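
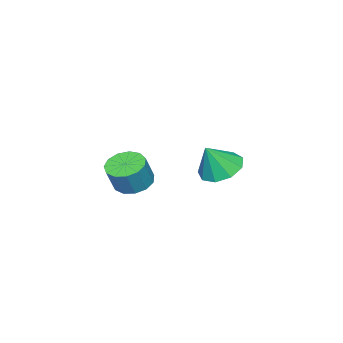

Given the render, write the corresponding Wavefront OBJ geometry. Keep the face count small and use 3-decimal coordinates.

v 2.547 -2.009 -4.161
v 3.251 -2.434 -4.501
v 3.818 -2.456 -3.299
v 3.113 -2.031 -2.959
v 3.35 -1.943 -4.539
v 3.917 -1.966 -3.336
v 3.194 -1.474 -4.456
v 3.761 -1.497 -3.254
v 2.833 -1.174 -4.28
v 3.4 -1.197 -3.077
v 2.38 -1.139 -4.067
v 2.947 -1.162 -2.864
v 1.981 -1.381 -3.883
v 2.548 -1.403 -2.68
v 1.761 -1.821 -3.788
v 2.328 -1.844 -2.585
v 1.79 -2.321 -3.811
v 2.357 -2.344 -2.608
v 2.06 -2.722 -3.946
v 2.627 -2.745 -2.743
v 2.484 -2.896 -4.149
v 3.051 -2.919 -2.946
v 2.928 -2.789 -4.356
v 3.495 -2.812 -3.153
v 3.459 2.79 -1.685
v 4.22 2.424 -2.182
v 4.141 2.51 -0.435
v 4.306 3.081 -2.082
v 3.996 3.602 -1.796
v 3.434 3.743 -1.458
v 2.884 3.438 -1.226
v 2.603 2.829 -1.209
v 2.723 2.202 -1.414
v 3.187 1.85 -1.746
v 3.778 1.938 -2.049
f 2 1 5
f 2 5 3
f 3 5 6
f 3 6 4
f 5 1 7
f 5 7 6
f 6 7 8
f 6 8 4
f 7 1 9
f 7 9 8
f 8 9 10
f 8 10 4
f 9 1 11
f 9 11 10
f 10 11 12
f 10 12 4
f 11 1 13
f 11 13 12
f 12 13 14
f 12 14 4
f 13 1 15
f 13 15 14
f 14 15 16
f 14 16 4
f 15 1 17
f 15 17 16
f 16 17 18
f 16 18 4
f 17 1 19
f 17 19 18
f 18 19 20
f 18 20 4
f 19 1 21
f 19 21 20
f 20 21 22
f 20 22 4
f 21 1 23
f 21 23 22
f 22 23 24
f 22 24 4
f 23 1 2
f 23 2 24
f 24 2 3
f 24 3 4
f 26 25 28
f 26 28 27
f 28 25 29
f 28 29 27
f 29 25 30
f 29 30 27
f 30 25 31
f 30 31 27
f 31 25 32
f 31 32 27
f 32 25 33
f 32 33 27
f 33 25 34
f 33 34 27
f 34 25 35
f 34 35 27
f 35 25 26
f 35 26 27



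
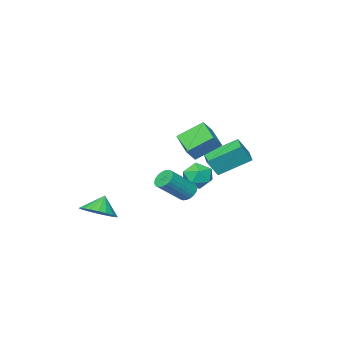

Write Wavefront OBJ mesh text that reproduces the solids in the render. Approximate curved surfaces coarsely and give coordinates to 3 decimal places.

v -2.266 -1.699 -1.291
v -3.674 -0.583 -0.222
v -1.655 -0.774 -1.452
v -3.063 0.341 -0.383
v -1.657 -1.921 -0.257
v -3.065 -0.806 0.812
v -1.046 -0.997 -0.418
v -2.454 0.119 0.651
v -0.197 0.4 2.447
v 0.423 0.432 3.14
v 0.358 1.815 1.887
v 0.978 1.846 2.579
v 0.902 -0.406 1.501
v 1.522 -0.375 2.193
v 1.457 1.008 0.94
v 2.077 1.04 1.633
v -2.937 -2.953 -2.934
v -2.115 -3.475 -3.021
v -3.705 -4.245 -2.439
v -2.883 -4.767 -2.526
v -2.958 -4.086 -1.829
v -2.483 -3.287 -2.135
v -3.337 -4.433 -3.325
v -2.862 -3.634 -3.631
v -2.362 -4.39 -3.263
v -2.128 -4.175 -2.338
v -3.692 -3.545 -3.122
v -3.458 -3.33 -2.197
v 4.068 -3.644 -3.57
v 4.93 -4.089 -3.142
v 3.472 -3.836 -2.57
v 4.98 -3.665 -3.031
v 4.873 -3.238 -3.013
v 4.626 -2.881 -3.091
v 4.283 -2.656 -3.253
v 3.903 -2.602 -3.469
v 3.551 -2.728 -3.703
v 3.289 -3.013 -3.913
v 3.161 -3.407 -4.065
v 3.19 -3.841 -4.131
v 3.371 -4.242 -4.1
v 3.672 -4.54 -3.977
v 4.042 -4.682 -3.784
v 4.416 -4.645 -3.554
v 4.73 -4.435 -3.327
v -0.221 -1.506 -2.521
v 0.185 -1.627 -3.014
v 1.607 -1.916 -1.772
v 1.201 -1.794 -1.279
v 0.213 -1.376 -2.987
v 1.635 -1.665 -1.746
v 0.174 -1.145 -2.89
v 1.597 -1.434 -1.648
v 0.076 -0.969 -2.736
v 1.498 -1.258 -1.494
v -0.068 -0.875 -2.55
v 1.354 -1.163 -1.308
v -0.235 -0.876 -2.359
v 1.187 -1.165 -1.117
v -0.4 -0.974 -2.193
v 1.022 -1.263 -0.951
v -0.537 -1.152 -2.076
v 0.885 -1.441 -0.835
v -0.627 -1.384 -2.028
v 0.795 -1.673 -0.786
v -0.655 -1.635 -2.054
v 0.767 -1.924 -0.813
v -0.617 -1.866 -2.152
v 0.806 -2.155 -0.91
v -0.518 -2.042 -2.306
v 0.904 -2.331 -1.064
v -0.374 -2.137 -2.492
v 1.048 -2.425 -1.25
v -0.207 -2.135 -2.683
v 1.215 -2.424 -1.441
v -0.042 -2.037 -2.849
v 1.38 -2.326 -1.607
v 0.095 -1.859 -2.965
v 1.517 -2.148 -1.724
f 2 4 1
f 5 2 1
f 1 4 3
f 3 5 1
f 2 8 4
f 6 2 5
f 6 8 2
f 4 8 3
f 7 5 3
f 3 8 7
f 7 6 5
f 8 6 7
f 10 12 9
f 13 10 9
f 9 12 11
f 11 13 9
f 10 16 12
f 14 10 13
f 14 16 10
f 12 16 11
f 15 13 11
f 11 16 15
f 15 14 13
f 16 14 15
f 17 28 22
f 17 22 18
f 17 18 24
f 17 24 27
f 17 27 28
f 18 22 26
f 22 28 21
f 28 27 19
f 27 24 23
f 24 18 25
f 20 26 21
f 20 21 19
f 20 19 23
f 20 23 25
f 20 25 26
f 21 26 22
f 19 21 28
f 23 19 27
f 25 23 24
f 26 25 18
f 30 29 32
f 30 32 31
f 32 29 33
f 32 33 31
f 33 29 34
f 33 34 31
f 34 29 35
f 34 35 31
f 35 29 36
f 35 36 31
f 36 29 37
f 36 37 31
f 37 29 38
f 37 38 31
f 38 29 39
f 38 39 31
f 39 29 40
f 39 40 31
f 40 29 41
f 40 41 31
f 41 29 42
f 41 42 31
f 42 29 43
f 42 43 31
f 43 29 44
f 43 44 31
f 44 29 45
f 44 45 31
f 45 29 30
f 45 30 31
f 47 46 50
f 47 50 48
f 48 50 51
f 48 51 49
f 50 46 52
f 50 52 51
f 51 52 53
f 51 53 49
f 52 46 54
f 52 54 53
f 53 54 55
f 53 55 49
f 54 46 56
f 54 56 55
f 55 56 57
f 55 57 49
f 56 46 58
f 56 58 57
f 57 58 59
f 57 59 49
f 58 46 60
f 58 60 59
f 59 60 61
f 59 61 49
f 60 46 62
f 60 62 61
f 61 62 63
f 61 63 49
f 62 46 64
f 62 64 63
f 63 64 65
f 63 65 49
f 64 46 66
f 64 66 65
f 65 66 67
f 65 67 49
f 66 46 68
f 66 68 67
f 67 68 69
f 67 69 49
f 68 46 70
f 68 70 69
f 69 70 71
f 69 71 49
f 70 46 72
f 70 72 71
f 71 72 73
f 71 73 49
f 72 46 74
f 72 74 73
f 73 74 75
f 73 75 49
f 74 46 76
f 74 76 75
f 75 76 77
f 75 77 49
f 76 46 78
f 76 78 77
f 77 78 79
f 77 79 49
f 78 46 47
f 78 47 79
f 79 47 48
f 79 48 49



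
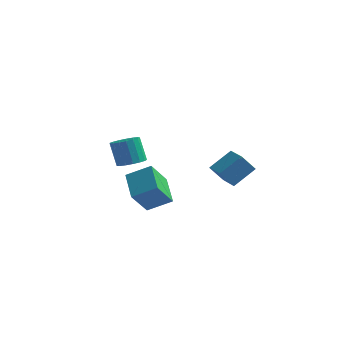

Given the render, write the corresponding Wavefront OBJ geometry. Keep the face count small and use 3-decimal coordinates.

v -2.861 -1.932 -1.506
v -2.011 -1.942 -1.18
v -2.609 -1.578 0.391
v -3.459 -1.568 0.066
v -2.072 -1.528 -1.299
v -2.67 -1.164 0.272
v -2.314 -1.206 -1.466
v -2.912 -0.842 0.105
v -2.681 -1.05 -1.641
v -3.279 -0.686 -0.07
v -3.089 -1.097 -1.786
v -3.687 -0.733 -0.215
v -3.445 -1.335 -1.866
v -4.043 -0.971 -0.295
v -3.667 -1.709 -1.864
v -4.265 -1.345 -0.293
v -3.705 -2.135 -1.78
v -4.303 -1.771 -0.208
v -3.549 -2.514 -1.632
v -4.147 -2.15 -0.061
v -3.236 -2.76 -1.456
v -3.833 -2.396 0.115
v -2.836 -2.816 -1.291
v -3.434 -2.452 0.28
v -2.443 -2.67 -1.175
v -3.041 -2.306 0.396
v -2.145 -2.354 -1.135
v -2.743 -1.99 0.436
v 1.243 1.763 -3.4
v 2.192 2.919 -2.311
v 0.142 2.886 -3.633
v 1.091 4.042 -2.544
v 1.969 2.238 -4.536
v 2.918 3.394 -3.447
v 0.868 3.361 -4.769
v 1.817 4.517 -3.68
v -2.441 -3.8 -1.554
v -1.049 -3.299 -0.78
v -1.984 -2.621 -3.142
v -0.592 -2.119 -2.368
v -1.428 -5.321 -2.392
v -0.036 -4.819 -1.618
v -0.971 -4.141 -3.98
v 0.421 -3.64 -3.206
f 2 1 5
f 2 5 3
f 3 5 6
f 3 6 4
f 5 1 7
f 5 7 6
f 6 7 8
f 6 8 4
f 7 1 9
f 7 9 8
f 8 9 10
f 8 10 4
f 9 1 11
f 9 11 10
f 10 11 12
f 10 12 4
f 11 1 13
f 11 13 12
f 12 13 14
f 12 14 4
f 13 1 15
f 13 15 14
f 14 15 16
f 14 16 4
f 15 1 17
f 15 17 16
f 16 17 18
f 16 18 4
f 17 1 19
f 17 19 18
f 18 19 20
f 18 20 4
f 19 1 21
f 19 21 20
f 20 21 22
f 20 22 4
f 21 1 23
f 21 23 22
f 22 23 24
f 22 24 4
f 23 1 25
f 23 25 24
f 24 25 26
f 24 26 4
f 25 1 27
f 25 27 26
f 26 27 28
f 26 28 4
f 27 1 2
f 27 2 28
f 28 2 3
f 28 3 4
f 30 32 29
f 33 30 29
f 29 32 31
f 31 33 29
f 30 36 32
f 34 30 33
f 34 36 30
f 32 36 31
f 35 33 31
f 31 36 35
f 35 34 33
f 36 34 35
f 38 40 37
f 41 38 37
f 37 40 39
f 39 41 37
f 38 44 40
f 42 38 41
f 42 44 38
f 40 44 39
f 43 41 39
f 39 44 43
f 43 42 41
f 44 42 43



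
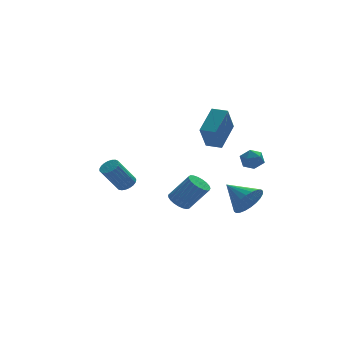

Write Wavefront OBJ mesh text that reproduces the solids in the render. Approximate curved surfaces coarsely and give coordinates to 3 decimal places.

v 3.001 -3.482 -3.319
v 3.882 -3.324 -2.752
v 2.259 -2.078 -2.561
v 3.962 -3.099 -3.09
v 3.896 -2.932 -3.462
v 3.693 -2.85 -3.813
v 3.385 -2.863 -4.089
v 3.019 -2.971 -4.248
v 2.65 -3.157 -4.265
v 2.334 -3.392 -4.138
v 2.12 -3.641 -3.887
v 2.04 -3.865 -3.549
v 2.106 -4.032 -3.176
v 2.308 -4.115 -2.825
v 2.616 -4.101 -2.55
v 2.983 -3.993 -2.391
v 3.352 -3.808 -2.374
v 3.668 -3.573 -2.501
v 0.362 -3.06 2.137
v 1.461 -1.899 3.128
v 0.965 -2.375 0.667
v 2.063 -1.215 1.657
v 1.037 -3.685 2.123
v 2.135 -2.525 3.113
v 1.639 -3.001 0.652
v 2.738 -1.84 1.643
v -3.485 -2.499 -1.459
v -3.057 -2.247 -1.141
v -4.047 -2.409 0.318
v -4.475 -2.661 -0.001
v -3.191 -2.053 -1.21
v -4.18 -2.215 0.249
v -3.375 -1.936 -1.322
v -4.364 -2.098 0.137
v -3.578 -1.916 -1.458
v -4.568 -2.078 0.001
v -3.766 -1.997 -1.594
v -4.755 -2.16 -0.135
v -3.904 -2.165 -1.707
v -4.894 -2.327 -0.248
v -3.971 -2.391 -1.777
v -4.96 -2.553 -0.318
v -3.953 -2.635 -1.792
v -4.943 -2.797 -0.333
v -3.855 -2.856 -1.75
v -4.844 -3.018 -0.291
v -3.692 -3.015 -1.657
v -4.682 -3.177 -0.199
v -3.494 -3.084 -1.531
v -4.484 -3.247 -0.072
v -3.295 -3.053 -1.392
v -4.284 -3.215 0.067
v -3.128 -2.926 -1.264
v -4.117 -3.088 0.194
v -3.023 -2.725 -1.171
v -4.012 -2.887 0.288
v -2.998 -2.485 -1.127
v -3.987 -2.647 0.332
v 2.736 -3.47 -0.378
v 3.445 -3.572 -0.265
v 2.495 -4.408 0.285
v 3.204 -4.51 0.398
v 2.87 -3.937 0.691
v 3.018 -3.357 0.281
v 2.922 -4.623 -0.261
v 3.07 -4.043 -0.671
v 3.56 -4.285 -0.193
v 3.528 -3.861 0.395
v 2.412 -4.119 -0.375
v 2.38 -3.695 0.213
v 0.4 0.328 -4.6
v 0.985 0.19 -5.048
v 2.006 -0.286 -3.568
v 1.42 -0.148 -3.12
v 1.026 0.492 -4.979
v 2.046 0.016 -3.499
v 0.958 0.765 -4.845
v 1.979 0.289 -3.364
v 0.794 0.963 -4.668
v 1.814 0.486 -3.187
v 0.562 1.05 -4.479
v 1.582 0.574 -2.999
v 0.301 1.013 -4.312
v 1.322 0.537 -2.831
v 0.058 0.858 -4.194
v 1.078 0.382 -2.714
v -0.126 0.611 -4.147
v 0.894 0.135 -2.666
v -0.22 0.315 -4.178
v 0.801 -0.161 -2.697
v -0.206 0.021 -4.282
v 0.815 -0.455 -2.801
v -0.087 -0.219 -4.441
v 0.933 -0.696 -2.96
v 0.116 -0.365 -4.627
v 1.136 -0.842 -3.147
v 0.367 -0.391 -4.809
v 1.388 -0.868 -3.329
v 0.625 -0.293 -4.955
v 1.645 -0.769 -3.475
v 0.844 -0.087 -5.04
v 1.864 -0.563 -3.559
f 2 1 4
f 2 4 3
f 4 1 5
f 4 5 3
f 5 1 6
f 5 6 3
f 6 1 7
f 6 7 3
f 7 1 8
f 7 8 3
f 8 1 9
f 8 9 3
f 9 1 10
f 9 10 3
f 10 1 11
f 10 11 3
f 11 1 12
f 11 12 3
f 12 1 13
f 12 13 3
f 13 1 14
f 13 14 3
f 14 1 15
f 14 15 3
f 15 1 16
f 15 16 3
f 16 1 17
f 16 17 3
f 17 1 18
f 17 18 3
f 18 1 2
f 18 2 3
f 20 22 19
f 23 20 19
f 19 22 21
f 21 23 19
f 20 26 22
f 24 20 23
f 24 26 20
f 22 26 21
f 25 23 21
f 21 26 25
f 25 24 23
f 26 24 25
f 28 27 31
f 28 31 29
f 29 31 32
f 29 32 30
f 31 27 33
f 31 33 32
f 32 33 34
f 32 34 30
f 33 27 35
f 33 35 34
f 34 35 36
f 34 36 30
f 35 27 37
f 35 37 36
f 36 37 38
f 36 38 30
f 37 27 39
f 37 39 38
f 38 39 40
f 38 40 30
f 39 27 41
f 39 41 40
f 40 41 42
f 40 42 30
f 41 27 43
f 41 43 42
f 42 43 44
f 42 44 30
f 43 27 45
f 43 45 44
f 44 45 46
f 44 46 30
f 45 27 47
f 45 47 46
f 46 47 48
f 46 48 30
f 47 27 49
f 47 49 48
f 48 49 50
f 48 50 30
f 49 27 51
f 49 51 50
f 50 51 52
f 50 52 30
f 51 27 53
f 51 53 52
f 52 53 54
f 52 54 30
f 53 27 55
f 53 55 54
f 54 55 56
f 54 56 30
f 55 27 57
f 55 57 56
f 56 57 58
f 56 58 30
f 57 27 28
f 57 28 58
f 58 28 29
f 58 29 30
f 59 70 64
f 59 64 60
f 59 60 66
f 59 66 69
f 59 69 70
f 60 64 68
f 64 70 63
f 70 69 61
f 69 66 65
f 66 60 67
f 62 68 63
f 62 63 61
f 62 61 65
f 62 65 67
f 62 67 68
f 63 68 64
f 61 63 70
f 65 61 69
f 67 65 66
f 68 67 60
f 72 71 75
f 72 75 73
f 73 75 76
f 73 76 74
f 75 71 77
f 75 77 76
f 76 77 78
f 76 78 74
f 77 71 79
f 77 79 78
f 78 79 80
f 78 80 74
f 79 71 81
f 79 81 80
f 80 81 82
f 80 82 74
f 81 71 83
f 81 83 82
f 82 83 84
f 82 84 74
f 83 71 85
f 83 85 84
f 84 85 86
f 84 86 74
f 85 71 87
f 85 87 86
f 86 87 88
f 86 88 74
f 87 71 89
f 87 89 88
f 88 89 90
f 88 90 74
f 89 71 91
f 89 91 90
f 90 91 92
f 90 92 74
f 91 71 93
f 91 93 92
f 92 93 94
f 92 94 74
f 93 71 95
f 93 95 94
f 94 95 96
f 94 96 74
f 95 71 97
f 95 97 96
f 96 97 98
f 96 98 74
f 97 71 99
f 97 99 98
f 98 99 100
f 98 100 74
f 99 71 101
f 99 101 100
f 100 101 102
f 100 102 74
f 101 71 72
f 101 72 102
f 102 72 73
f 102 73 74



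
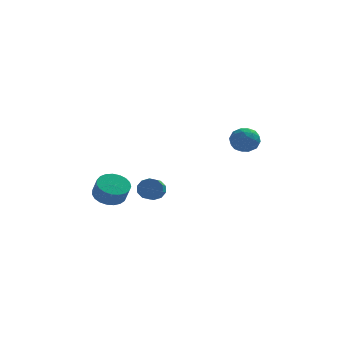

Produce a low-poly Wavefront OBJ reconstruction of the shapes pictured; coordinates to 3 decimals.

v 3.528 1.812 0.81
v 4.137 1.569 0.301
v 2.863 0.671 0.559
v 3.472 0.428 0.05
v 3.608 0.472 0.869
v 4.019 1.177 1.023
v 2.981 1.063 -0.163
v 3.392 1.768 -0.009
v 3.8 1.106 -0.301
v 4.187 0.74 0.337
v 2.813 1.5 0.523
v 3.2 1.134 1.161
v 3.891 1.791 0.577
v 3.109 0.449 0.283
v 3.189 0.475 0.764
v 3.547 0.332 0.465
v 3.821 1.56 1.002
v 4.179 1.417 0.703
v 3.868 0.772 1.037
v 2.821 0.823 0.157
v 3.179 0.68 -0.142
v 3.453 1.908 0.395
v 3.811 1.765 0.096
v 3.132 1.468 -0.177
v 4.051 1.375 -0.076
v 3.66 0.705 -0.223
v 3.371 1.078 -0.348
v 3.613 1.493 -0.257
v 4.278 1.161 0.299
v 3.887 0.49 0.152
v 3.967 0.516 0.633
v 4.208 0.93 0.724
v 4.08 0.889 -0.054
v 3.113 1.75 0.708
v 2.722 1.079 0.561
v 2.792 1.31 0.136
v 3.033 1.724 0.227
v 3.34 1.535 1.083
v 2.949 0.865 0.936
v 3.387 0.747 1.117
v 3.629 1.162 1.208
v 2.92 1.351 0.914
v -1.034 2.677 -3.577
v -0.625 2.396 -4.043
v -0.797 1.423 -3.608
v -1.206 1.703 -3.143
v -0.39 2.503 -3.711
v -0.563 1.529 -3.276
v -0.401 2.676 -3.328
v -0.574 1.702 -2.893
v -0.654 2.849 -3.04
v -0.826 1.876 -2.606
v -1.052 2.956 -2.958
v -1.224 1.983 -2.523
v -1.443 2.957 -3.112
v -1.615 1.984 -2.677
v -1.677 2.851 -3.444
v -1.85 1.877 -3.009
v -1.666 2.678 -3.827
v -1.839 1.704 -3.392
v -1.414 2.504 -4.114
v -1.586 1.531 -3.68
v -1.016 2.397 -4.197
v -1.188 1.424 -3.762
v -3.234 1.029 -3.244
v -2.463 0.778 -3.588
v -2.216 0.32 -2.699
v -2.986 0.571 -2.356
v -2.38 1.104 -3.443
v -2.132 0.646 -2.555
v -2.444 1.416 -3.264
v -2.197 0.958 -2.376
v -2.644 1.662 -3.082
v -2.397 1.204 -2.193
v -2.947 1.798 -2.928
v -2.7 1.34 -2.039
v -3.299 1.802 -2.828
v -3.052 1.344 -1.939
v -3.64 1.671 -2.801
v -3.393 1.213 -1.912
v -3.91 1.43 -2.85
v -3.663 0.972 -1.961
v -4.064 1.119 -2.967
v -3.817 0.661 -2.078
v -4.074 0.793 -3.132
v -3.827 0.335 -2.244
v -3.939 0.507 -3.317
v -3.692 0.049 -2.428
v -3.681 0.312 -3.489
v -3.434 -0.146 -2.601
v -3.347 0.241 -3.619
v -3.1 -0.217 -2.73
v -2.993 0.306 -3.684
v -2.746 -0.152 -2.795
v -2.68 0.496 -3.673
v -2.433 0.038 -2.784
f 1 38 17
f 38 12 41
f 17 41 6
f 38 41 17
f 1 17 13
f 17 6 18
f 13 18 2
f 17 18 13
f 1 13 22
f 13 2 23
f 22 23 8
f 13 23 22
f 1 22 34
f 22 8 37
f 34 37 11
f 22 37 34
f 1 34 38
f 34 11 42
f 38 42 12
f 34 42 38
f 2 18 29
f 18 6 32
f 29 32 10
f 18 32 29
f 6 41 19
f 41 12 40
f 19 40 5
f 41 40 19
f 12 42 39
f 42 11 35
f 39 35 3
f 42 35 39
f 11 37 36
f 37 8 24
f 36 24 7
f 37 24 36
f 8 23 28
f 23 2 25
f 28 25 9
f 23 25 28
f 4 30 16
f 30 10 31
f 16 31 5
f 30 31 16
f 4 16 14
f 16 5 15
f 14 15 3
f 16 15 14
f 4 14 21
f 14 3 20
f 21 20 7
f 14 20 21
f 4 21 26
f 21 7 27
f 26 27 9
f 21 27 26
f 4 26 30
f 26 9 33
f 30 33 10
f 26 33 30
f 5 31 19
f 31 10 32
f 19 32 6
f 31 32 19
f 3 15 39
f 15 5 40
f 39 40 12
f 15 40 39
f 7 20 36
f 20 3 35
f 36 35 11
f 20 35 36
f 9 27 28
f 27 7 24
f 28 24 8
f 27 24 28
f 10 33 29
f 33 9 25
f 29 25 2
f 33 25 29
f 44 43 47
f 44 47 45
f 45 47 48
f 45 48 46
f 47 43 49
f 47 49 48
f 48 49 50
f 48 50 46
f 49 43 51
f 49 51 50
f 50 51 52
f 50 52 46
f 51 43 53
f 51 53 52
f 52 53 54
f 52 54 46
f 53 43 55
f 53 55 54
f 54 55 56
f 54 56 46
f 55 43 57
f 55 57 56
f 56 57 58
f 56 58 46
f 57 43 59
f 57 59 58
f 58 59 60
f 58 60 46
f 59 43 61
f 59 61 60
f 60 61 62
f 60 62 46
f 61 43 63
f 61 63 62
f 62 63 64
f 62 64 46
f 63 43 44
f 63 44 64
f 64 44 45
f 64 45 46
f 66 65 69
f 66 69 67
f 67 69 70
f 67 70 68
f 69 65 71
f 69 71 70
f 70 71 72
f 70 72 68
f 71 65 73
f 71 73 72
f 72 73 74
f 72 74 68
f 73 65 75
f 73 75 74
f 74 75 76
f 74 76 68
f 75 65 77
f 75 77 76
f 76 77 78
f 76 78 68
f 77 65 79
f 77 79 78
f 78 79 80
f 78 80 68
f 79 65 81
f 79 81 80
f 80 81 82
f 80 82 68
f 81 65 83
f 81 83 82
f 82 83 84
f 82 84 68
f 83 65 85
f 83 85 84
f 84 85 86
f 84 86 68
f 85 65 87
f 85 87 86
f 86 87 88
f 86 88 68
f 87 65 89
f 87 89 88
f 88 89 90
f 88 90 68
f 89 65 91
f 89 91 90
f 90 91 92
f 90 92 68
f 91 65 93
f 91 93 92
f 92 93 94
f 92 94 68
f 93 65 95
f 93 95 94
f 94 95 96
f 94 96 68
f 95 65 66
f 95 66 96
f 96 66 67
f 96 67 68



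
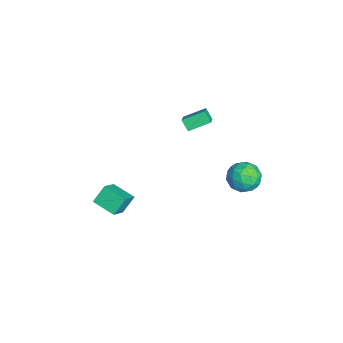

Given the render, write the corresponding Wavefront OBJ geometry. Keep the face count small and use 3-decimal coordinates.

v 1.873 3.809 -0.413
v 2.821 4.262 -0.26
v 2.099 2.858 1
v 3.047 3.311 1.153
v 2.16 3.88 1.279
v 2.02 4.468 0.406
v 2.9 2.652 0.334
v 2.76 3.24 -0.539
v 3.456 3.547 0.202
v 2.998 4.306 0.786
v 1.922 2.814 -0.046
v 1.464 3.573 0.538
v 2.327 4.119 -0.461
v 2.593 3.001 1.201
v 2.071 3.336 1.275
v 2.628 3.602 1.365
v 1.856 4.24 -0.069
v 2.413 4.507 0.021
v 2.025 4.282 0.926
v 2.507 2.613 0.719
v 3.064 2.88 0.809
v 2.292 3.518 -0.625
v 2.849 3.784 -0.535
v 2.895 2.838 -0.186
v 3.258 3.965 -0.099
v 3.39 3.406 0.732
v 3.304 3.018 0.25
v 3.222 3.364 -0.263
v 2.988 4.412 0.245
v 3.121 3.852 1.075
v 2.6 4.187 1.149
v 2.518 4.533 0.636
v 3.362 3.991 0.516
v 1.799 3.268 -0.335
v 1.932 2.708 0.495
v 2.402 2.587 0.104
v 2.32 2.933 -0.409
v 1.53 3.714 0.008
v 1.662 3.155 0.839
v 1.698 3.756 1.003
v 1.616 4.102 0.49
v 1.558 3.129 0.224
v 0.755 -4.311 -3.13
v 1.868 -4.813 -2.209
v 0.282 -3.646 -2.197
v 1.395 -4.148 -1.275
v 1.605 -3.152 -3.525
v 2.718 -3.654 -2.603
v 1.132 -2.487 -2.591
v 2.245 -2.989 -1.67
v 0.084 0.211 3.372
v -0.089 1.485 3.953
v -0.828 0.336 2.827
v -1.001 1.61 3.407
v 0.501 0.55 2.753
v 0.328 1.824 3.333
v -0.411 0.675 2.207
v -0.584 1.949 2.788
f 1 38 17
f 38 12 41
f 17 41 6
f 38 41 17
f 1 17 13
f 17 6 18
f 13 18 2
f 17 18 13
f 1 13 22
f 13 2 23
f 22 23 8
f 13 23 22
f 1 22 34
f 22 8 37
f 34 37 11
f 22 37 34
f 1 34 38
f 34 11 42
f 38 42 12
f 34 42 38
f 2 18 29
f 18 6 32
f 29 32 10
f 18 32 29
f 6 41 19
f 41 12 40
f 19 40 5
f 41 40 19
f 12 42 39
f 42 11 35
f 39 35 3
f 42 35 39
f 11 37 36
f 37 8 24
f 36 24 7
f 37 24 36
f 8 23 28
f 23 2 25
f 28 25 9
f 23 25 28
f 4 30 16
f 30 10 31
f 16 31 5
f 30 31 16
f 4 16 14
f 16 5 15
f 14 15 3
f 16 15 14
f 4 14 21
f 14 3 20
f 21 20 7
f 14 20 21
f 4 21 26
f 21 7 27
f 26 27 9
f 21 27 26
f 4 26 30
f 26 9 33
f 30 33 10
f 26 33 30
f 5 31 19
f 31 10 32
f 19 32 6
f 31 32 19
f 3 15 39
f 15 5 40
f 39 40 12
f 15 40 39
f 7 20 36
f 20 3 35
f 36 35 11
f 20 35 36
f 9 27 28
f 27 7 24
f 28 24 8
f 27 24 28
f 10 33 29
f 33 9 25
f 29 25 2
f 33 25 29
f 44 46 43
f 47 44 43
f 43 46 45
f 45 47 43
f 44 50 46
f 48 44 47
f 48 50 44
f 46 50 45
f 49 47 45
f 45 50 49
f 49 48 47
f 50 48 49
f 52 54 51
f 55 52 51
f 51 54 53
f 53 55 51
f 52 58 54
f 56 52 55
f 56 58 52
f 54 58 53
f 57 55 53
f 53 58 57
f 57 56 55
f 58 56 57



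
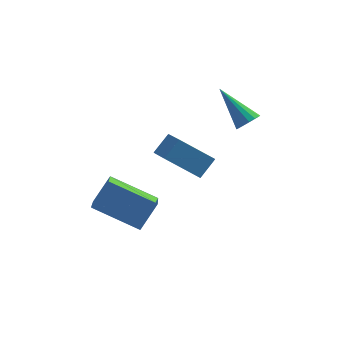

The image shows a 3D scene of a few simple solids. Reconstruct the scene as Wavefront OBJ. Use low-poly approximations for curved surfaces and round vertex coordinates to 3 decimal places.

v -2.486 -1.392 -3.248
v -2.459 -2.877 -2.304
v -1.849 -0.751 -2.258
v -1.821 -2.237 -1.314
v -0.639 -1.903 -4.106
v -0.611 -3.389 -3.162
v -0.001 -1.263 -3.116
v 0.026 -2.748 -2.172
v 1.611 -3.457 -0.015
v 0.292 -3.411 1.04
v 1.196 -2.364 -0.582
v -0.123 -2.317 0.473
v 2.143 -2.923 0.627
v 0.824 -2.876 1.682
v 1.728 -1.829 0.06
v 0.409 -1.783 1.115
v 3.411 -0.148 0.538
v 3.859 0.067 0.774
v 2.309 0.848 1.722
v 3.794 0.246 0.563
v 3.626 0.32 0.345
v 3.401 0.268 0.178
v 3.179 0.105 0.108
v 3.018 -0.126 0.154
v 2.963 -0.363 0.302
v 3.028 -0.542 0.513
v 3.196 -0.616 0.731
v 3.421 -0.564 0.897
v 3.644 -0.401 0.967
v 3.804 -0.17 0.922
f 2 4 1
f 5 2 1
f 1 4 3
f 3 5 1
f 2 8 4
f 6 2 5
f 6 8 2
f 4 8 3
f 7 5 3
f 3 8 7
f 7 6 5
f 8 6 7
f 10 12 9
f 13 10 9
f 9 12 11
f 11 13 9
f 10 16 12
f 14 10 13
f 14 16 10
f 12 16 11
f 15 13 11
f 11 16 15
f 15 14 13
f 16 14 15
f 18 17 20
f 18 20 19
f 20 17 21
f 20 21 19
f 21 17 22
f 21 22 19
f 22 17 23
f 22 23 19
f 23 17 24
f 23 24 19
f 24 17 25
f 24 25 19
f 25 17 26
f 25 26 19
f 26 17 27
f 26 27 19
f 27 17 28
f 27 28 19
f 28 17 29
f 28 29 19
f 29 17 30
f 29 30 19
f 30 17 18
f 30 18 19



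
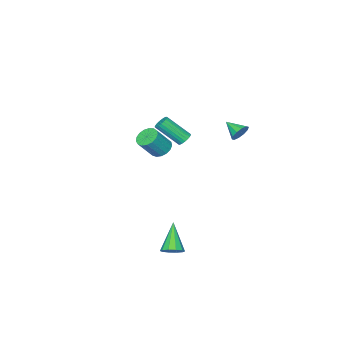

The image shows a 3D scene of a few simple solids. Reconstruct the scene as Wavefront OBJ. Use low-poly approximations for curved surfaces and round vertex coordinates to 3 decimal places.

v -2.208 1.544 1.929
v -1.98 1.291 1.375
v -2.172 0.476 2.431
v -1.666 1.406 1.597
v -1.559 1.573 1.946
v -1.699 1.73 2.289
v -2.034 1.815 2.494
v -2.435 1.797 2.483
v -2.75 1.682 2.261
v -2.857 1.514 1.912
v -2.716 1.358 1.569
v -2.381 1.272 1.364
v -1.491 -2.097 0.214
v -1.054 -1.835 0.192
v -0.292 -3.001 1.485
v -0.729 -3.263 1.506
v -1.159 -1.733 0.346
v -0.397 -2.899 1.638
v -1.321 -1.695 0.477
v -0.559 -2.86 1.769
v -1.513 -1.725 0.562
v -0.751 -2.891 1.855
v -1.701 -1.82 0.587
v -0.939 -2.986 1.88
v -1.853 -1.963 0.548
v -1.09 -3.129 1.84
v -1.942 -2.129 0.451
v -1.18 -3.295 1.743
v -1.953 -2.29 0.312
v -1.191 -3.456 1.605
v -1.884 -2.417 0.157
v -1.122 -3.583 1.449
v -1.748 -2.489 0.012
v -0.985 -3.655 1.304
v -1.567 -2.493 -0.099
v -0.805 -3.659 1.194
v -1.373 -2.429 -0.155
v -0.61 -3.594 1.137
v -1.199 -2.307 -0.148
v -0.437 -3.473 1.145
v -1.076 -2.149 -0.078
v -0.314 -3.315 1.214
v -1.025 -1.982 0.042
v -0.263 -3.148 1.335
v 3.437 0.853 2.867
v 3.987 1.031 2.492
v 4.854 0.805 3.657
v 4.303 0.627 4.033
v 3.885 1.317 2.623
v 4.752 1.091 3.789
v 3.681 1.496 2.81
v 4.548 1.27 3.976
v 3.42 1.528 3.01
v 4.287 1.302 4.176
v 3.163 1.405 3.178
v 4.03 1.179 4.343
v 2.969 1.156 3.274
v 3.836 0.93 4.439
v 2.882 0.837 3.277
v 3.749 0.611 4.442
v 2.922 0.522 3.186
v 3.789 0.296 4.352
v 3.08 0.283 3.022
v 3.947 0.057 4.188
v 3.319 0.174 2.823
v 4.186 -0.052 3.988
v 3.586 0.221 2.634
v 4.453 -0.005 3.799
v 3.818 0.413 2.498
v 4.685 0.187 3.663
v 3.963 0.705 2.447
v 4.83 0.479 3.612
v 4.052 2.292 -4.523
v 4.544 2.453 -4.081
v 3.048 1.388 -3.077
v 4.263 2.765 -4.082
v 3.901 2.897 -4.25
v 3.597 2.798 -4.523
v 3.467 2.506 -4.796
v 3.561 2.132 -4.965
v 3.842 1.82 -4.965
v 4.204 1.688 -4.796
v 4.508 1.787 -4.523
v 4.638 2.079 -4.25
f 2 1 4
f 2 4 3
f 4 1 5
f 4 5 3
f 5 1 6
f 5 6 3
f 6 1 7
f 6 7 3
f 7 1 8
f 7 8 3
f 8 1 9
f 8 9 3
f 9 1 10
f 9 10 3
f 10 1 11
f 10 11 3
f 11 1 12
f 11 12 3
f 12 1 2
f 12 2 3
f 14 13 17
f 14 17 15
f 15 17 18
f 15 18 16
f 17 13 19
f 17 19 18
f 18 19 20
f 18 20 16
f 19 13 21
f 19 21 20
f 20 21 22
f 20 22 16
f 21 13 23
f 21 23 22
f 22 23 24
f 22 24 16
f 23 13 25
f 23 25 24
f 24 25 26
f 24 26 16
f 25 13 27
f 25 27 26
f 26 27 28
f 26 28 16
f 27 13 29
f 27 29 28
f 28 29 30
f 28 30 16
f 29 13 31
f 29 31 30
f 30 31 32
f 30 32 16
f 31 13 33
f 31 33 32
f 32 33 34
f 32 34 16
f 33 13 35
f 33 35 34
f 34 35 36
f 34 36 16
f 35 13 37
f 35 37 36
f 36 37 38
f 36 38 16
f 37 13 39
f 37 39 38
f 38 39 40
f 38 40 16
f 39 13 41
f 39 41 40
f 40 41 42
f 40 42 16
f 41 13 43
f 41 43 42
f 42 43 44
f 42 44 16
f 43 13 14
f 43 14 44
f 44 14 15
f 44 15 16
f 46 45 49
f 46 49 47
f 47 49 50
f 47 50 48
f 49 45 51
f 49 51 50
f 50 51 52
f 50 52 48
f 51 45 53
f 51 53 52
f 52 53 54
f 52 54 48
f 53 45 55
f 53 55 54
f 54 55 56
f 54 56 48
f 55 45 57
f 55 57 56
f 56 57 58
f 56 58 48
f 57 45 59
f 57 59 58
f 58 59 60
f 58 60 48
f 59 45 61
f 59 61 60
f 60 61 62
f 60 62 48
f 61 45 63
f 61 63 62
f 62 63 64
f 62 64 48
f 63 45 65
f 63 65 64
f 64 65 66
f 64 66 48
f 65 45 67
f 65 67 66
f 66 67 68
f 66 68 48
f 67 45 69
f 67 69 68
f 68 69 70
f 68 70 48
f 69 45 71
f 69 71 70
f 70 71 72
f 70 72 48
f 71 45 46
f 71 46 72
f 72 46 47
f 72 47 48
f 74 73 76
f 74 76 75
f 76 73 77
f 76 77 75
f 77 73 78
f 77 78 75
f 78 73 79
f 78 79 75
f 79 73 80
f 79 80 75
f 80 73 81
f 80 81 75
f 81 73 82
f 81 82 75
f 82 73 83
f 82 83 75
f 83 73 84
f 83 84 75
f 84 73 74
f 84 74 75



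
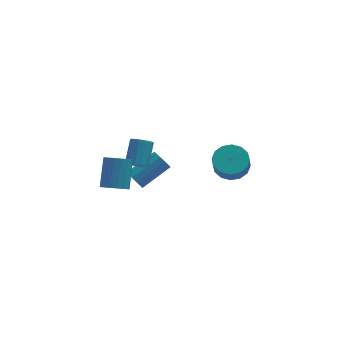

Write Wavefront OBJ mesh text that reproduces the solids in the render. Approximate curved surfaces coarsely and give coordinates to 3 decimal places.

v -3.428 -3.753 1.631
v -2.992 -3.371 1.155
v -2.576 -2.226 2.453
v -3.012 -2.607 2.929
v -3.313 -3.215 1.12
v -2.897 -2.07 2.418
v -3.661 -3.183 1.203
v -3.245 -2.038 2.501
v -3.955 -3.28 1.384
v -3.539 -2.135 2.681
v -4.129 -3.486 1.621
v -3.713 -2.341 2.919
v -4.142 -3.753 1.861
v -3.726 -2.608 3.158
v -3.992 -4.02 2.048
v -3.575 -2.875 3.345
v -3.712 -4.225 2.139
v -3.296 -3.08 3.437
v -3.367 -4.323 2.115
v -2.951 -3.178 3.412
v -3.037 -4.289 1.979
v -2.62 -3.144 3.277
v -2.795 -4.133 1.764
v -2.379 -2.988 3.062
v -2.699 -3.889 1.518
v -2.283 -2.744 2.816
v -2.77 -3.615 1.298
v -2.354 -2.47 2.596
v 3.585 0.144 -1.248
v 4.293 0.729 -0.826
v 4.122 0.26 0.11
v 3.415 -0.324 -0.312
v 3.847 0.996 -0.773
v 3.677 0.528 0.163
v 3.331 1.036 -0.847
v 3.161 0.567 0.088
v 2.883 0.837 -1.029
v 2.713 0.368 -0.093
v 2.624 0.452 -1.269
v 2.453 -0.017 -0.334
v 2.621 -0.015 -1.504
v 2.451 -0.484 -0.568
v 2.878 -0.44 -1.67
v 2.707 -0.909 -0.734
v 3.323 -0.708 -1.723
v 3.153 -1.176 -0.787
v 3.839 -0.747 -1.648
v 3.669 -1.216 -0.713
v 4.287 -0.548 -1.467
v 4.117 -1.017 -0.531
v 4.547 -0.163 -1.226
v 4.376 -0.632 -0.291
v 4.549 0.304 -0.992
v 4.379 -0.165 -0.056
v -2.014 -2.227 1.879
v -1.483 -2.165 1.564
v -0.996 -1.15 2.586
v -1.526 -1.213 2.901
v -1.704 -1.928 1.434
v -1.217 -0.913 2.455
v -2.023 -1.786 1.445
v -1.535 -0.771 2.466
v -2.339 -1.784 1.594
v -1.851 -0.769 2.615
v -2.552 -1.923 1.833
v -2.064 -0.908 2.854
v -2.594 -2.158 2.088
v -2.106 -1.144 3.109
v -2.451 -2.416 2.276
v -1.964 -1.401 3.297
v -2.17 -2.614 2.338
v -1.683 -1.599 3.359
v -1.839 -2.689 2.255
v -1.352 -1.674 3.276
v -1.564 -2.618 2.052
v -1.077 -1.603 3.074
v -1.431 -2.422 1.795
v -0.944 -1.407 2.816
v -1.705 0.088 -1.48
v -1.346 -0.082 -1.996
v 0.283 0.503 -1.055
v -0.075 0.672 -0.54
v -1.442 0.268 -2.047
v 0.187 0.852 -1.106
v -1.621 0.561 -1.919
v 0.008 1.145 -0.978
v -1.827 0.703 -1.651
v -0.197 1.287 -0.71
v -1.993 0.65 -1.329
v -0.364 1.234 -0.388
v -2.069 0.419 -1.056
v -0.439 1.003 -0.115
v -2.028 0.082 -0.917
v -0.399 0.666 0.024
v -1.885 -0.252 -0.957
v -0.256 0.332 -0.016
v -1.685 -0.479 -1.163
v -0.055 0.105 -0.222
v -1.491 -0.526 -1.47
v 0.139 0.058 -0.529
v -1.364 -0.378 -1.781
v 0.265 0.207 -0.84
f 2 1 5
f 2 5 3
f 3 5 6
f 3 6 4
f 5 1 7
f 5 7 6
f 6 7 8
f 6 8 4
f 7 1 9
f 7 9 8
f 8 9 10
f 8 10 4
f 9 1 11
f 9 11 10
f 10 11 12
f 10 12 4
f 11 1 13
f 11 13 12
f 12 13 14
f 12 14 4
f 13 1 15
f 13 15 14
f 14 15 16
f 14 16 4
f 15 1 17
f 15 17 16
f 16 17 18
f 16 18 4
f 17 1 19
f 17 19 18
f 18 19 20
f 18 20 4
f 19 1 21
f 19 21 20
f 20 21 22
f 20 22 4
f 21 1 23
f 21 23 22
f 22 23 24
f 22 24 4
f 23 1 25
f 23 25 24
f 24 25 26
f 24 26 4
f 25 1 27
f 25 27 26
f 26 27 28
f 26 28 4
f 27 1 2
f 27 2 28
f 28 2 3
f 28 3 4
f 30 29 33
f 30 33 31
f 31 33 34
f 31 34 32
f 33 29 35
f 33 35 34
f 34 35 36
f 34 36 32
f 35 29 37
f 35 37 36
f 36 37 38
f 36 38 32
f 37 29 39
f 37 39 38
f 38 39 40
f 38 40 32
f 39 29 41
f 39 41 40
f 40 41 42
f 40 42 32
f 41 29 43
f 41 43 42
f 42 43 44
f 42 44 32
f 43 29 45
f 43 45 44
f 44 45 46
f 44 46 32
f 45 29 47
f 45 47 46
f 46 47 48
f 46 48 32
f 47 29 49
f 47 49 48
f 48 49 50
f 48 50 32
f 49 29 51
f 49 51 50
f 50 51 52
f 50 52 32
f 51 29 53
f 51 53 52
f 52 53 54
f 52 54 32
f 53 29 30
f 53 30 54
f 54 30 31
f 54 31 32
f 56 55 59
f 56 59 57
f 57 59 60
f 57 60 58
f 59 55 61
f 59 61 60
f 60 61 62
f 60 62 58
f 61 55 63
f 61 63 62
f 62 63 64
f 62 64 58
f 63 55 65
f 63 65 64
f 64 65 66
f 64 66 58
f 65 55 67
f 65 67 66
f 66 67 68
f 66 68 58
f 67 55 69
f 67 69 68
f 68 69 70
f 68 70 58
f 69 55 71
f 69 71 70
f 70 71 72
f 70 72 58
f 71 55 73
f 71 73 72
f 72 73 74
f 72 74 58
f 73 55 75
f 73 75 74
f 74 75 76
f 74 76 58
f 75 55 77
f 75 77 76
f 76 77 78
f 76 78 58
f 77 55 56
f 77 56 78
f 78 56 57
f 78 57 58
f 80 79 83
f 80 83 81
f 81 83 84
f 81 84 82
f 83 79 85
f 83 85 84
f 84 85 86
f 84 86 82
f 85 79 87
f 85 87 86
f 86 87 88
f 86 88 82
f 87 79 89
f 87 89 88
f 88 89 90
f 88 90 82
f 89 79 91
f 89 91 90
f 90 91 92
f 90 92 82
f 91 79 93
f 91 93 92
f 92 93 94
f 92 94 82
f 93 79 95
f 93 95 94
f 94 95 96
f 94 96 82
f 95 79 97
f 95 97 96
f 96 97 98
f 96 98 82
f 97 79 99
f 97 99 98
f 98 99 100
f 98 100 82
f 99 79 101
f 99 101 100
f 100 101 102
f 100 102 82
f 101 79 80
f 101 80 102
f 102 80 81
f 102 81 82



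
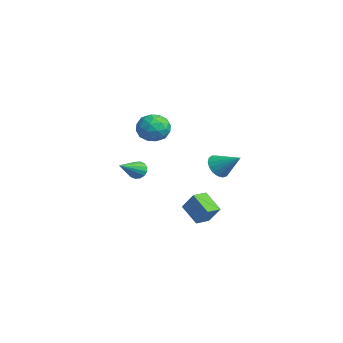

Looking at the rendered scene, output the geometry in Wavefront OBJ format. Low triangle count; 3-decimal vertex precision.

v 2.223 -2.644 0.935
v 2.54 -2.207 1.219
v 3.297 -3.976 1.785
v 2.302 -2.275 1.414
v 2.042 -2.442 1.481
v 1.831 -2.663 1.402
v 1.725 -2.879 1.197
v 1.752 -3.032 0.923
v 1.906 -3.081 0.651
v 2.145 -3.014 0.456
v 2.404 -2.847 0.389
v 2.615 -2.626 0.468
v 2.721 -2.41 0.673
v 2.694 -2.257 0.947
v -3.287 0.757 2.684
v -2.389 0.426 2.2
v -4.171 -0.526 1.92
v -3.273 -0.857 1.436
v -3.382 -0.966 2.497
v -2.835 -0.173 2.97
v -3.725 0.073 1.15
v -3.178 0.866 1.623
v -2.659 0.003 1.252
v -2.447 -0.639 2.085
v -4.113 0.539 2.035
v -3.901 -0.103 2.868
v -2.76 0.704 2.509
v -3.8 -0.804 1.611
v -3.864 -0.868 2.235
v -3.336 -1.063 1.95
v -3.023 0.352 2.961
v -2.495 0.157 2.677
v -3.078 -0.661 2.852
v -4.065 -0.257 1.443
v -3.537 -0.452 1.159
v -3.224 0.963 2.17
v -2.696 0.768 1.885
v -3.482 0.561 1.268
v -2.391 0.261 1.668
v -2.911 -0.493 1.218
v -3.177 0.054 1.051
v -2.855 0.52 1.328
v -2.267 -0.116 2.157
v -2.787 -0.87 1.708
v -2.85 -0.934 2.332
v -2.529 -0.468 2.609
v -2.426 -0.365 1.6
v -3.773 0.77 2.412
v -4.293 0.016 1.963
v -4.031 0.368 1.511
v -3.71 0.834 1.788
v -3.649 0.393 2.902
v -4.169 -0.361 2.452
v -3.705 -0.62 2.792
v -3.383 -0.154 3.069
v -4.134 0.265 2.52
v 3.134 -0.446 -1.702
v 3.846 -0.047 -0.639
v 2.74 0.406 -1.756
v 3.451 0.804 -0.693
v 4.209 -0.004 -2.587
v 4.92 0.394 -1.524
v 3.814 0.847 -2.641
v 4.526 1.246 -1.578
v -1.755 3.335 -0.795
v -1.479 3.735 -1.516
v -0.645 4.245 0.135
v -1.79 3.977 -1.381
v -2.093 4.072 -1.112
v -2.319 3.998 -0.77
v -2.415 3.772 -0.433
v -2.361 3.446 -0.18
v -2.167 3.095 -0.067
v -1.88 2.799 -0.121
v -1.564 2.626 -0.329
v -1.291 2.615 -0.644
v -1.125 2.769 -0.994
v -1.104 3.053 -1.297
v -1.231 3.402 -1.486
f 2 1 4
f 2 4 3
f 4 1 5
f 4 5 3
f 5 1 6
f 5 6 3
f 6 1 7
f 6 7 3
f 7 1 8
f 7 8 3
f 8 1 9
f 8 9 3
f 9 1 10
f 9 10 3
f 10 1 11
f 10 11 3
f 11 1 12
f 11 12 3
f 12 1 13
f 12 13 3
f 13 1 14
f 13 14 3
f 14 1 2
f 14 2 3
f 15 52 31
f 52 26 55
f 31 55 20
f 52 55 31
f 15 31 27
f 31 20 32
f 27 32 16
f 31 32 27
f 15 27 36
f 27 16 37
f 36 37 22
f 27 37 36
f 15 36 48
f 36 22 51
f 48 51 25
f 36 51 48
f 15 48 52
f 48 25 56
f 52 56 26
f 48 56 52
f 16 32 43
f 32 20 46
f 43 46 24
f 32 46 43
f 20 55 33
f 55 26 54
f 33 54 19
f 55 54 33
f 26 56 53
f 56 25 49
f 53 49 17
f 56 49 53
f 25 51 50
f 51 22 38
f 50 38 21
f 51 38 50
f 22 37 42
f 37 16 39
f 42 39 23
f 37 39 42
f 18 44 30
f 44 24 45
f 30 45 19
f 44 45 30
f 18 30 28
f 30 19 29
f 28 29 17
f 30 29 28
f 18 28 35
f 28 17 34
f 35 34 21
f 28 34 35
f 18 35 40
f 35 21 41
f 40 41 23
f 35 41 40
f 18 40 44
f 40 23 47
f 44 47 24
f 40 47 44
f 19 45 33
f 45 24 46
f 33 46 20
f 45 46 33
f 17 29 53
f 29 19 54
f 53 54 26
f 29 54 53
f 21 34 50
f 34 17 49
f 50 49 25
f 34 49 50
f 23 41 42
f 41 21 38
f 42 38 22
f 41 38 42
f 24 47 43
f 47 23 39
f 43 39 16
f 47 39 43
f 58 60 57
f 61 58 57
f 57 60 59
f 59 61 57
f 58 64 60
f 62 58 61
f 62 64 58
f 60 64 59
f 63 61 59
f 59 64 63
f 63 62 61
f 64 62 63
f 66 65 68
f 66 68 67
f 68 65 69
f 68 69 67
f 69 65 70
f 69 70 67
f 70 65 71
f 70 71 67
f 71 65 72
f 71 72 67
f 72 65 73
f 72 73 67
f 73 65 74
f 73 74 67
f 74 65 75
f 74 75 67
f 75 65 76
f 75 76 67
f 76 65 77
f 76 77 67
f 77 65 78
f 77 78 67
f 78 65 79
f 78 79 67
f 79 65 66
f 79 66 67



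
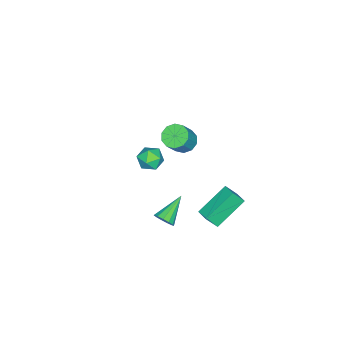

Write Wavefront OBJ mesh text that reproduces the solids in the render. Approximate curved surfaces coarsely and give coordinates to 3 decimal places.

v -3.461 3.788 -2.772
v -3.086 3.258 -1.934
v -2.948 4.474 -2.566
v -2.573 3.943 -1.729
v -1.887 2.977 -3.991
v -1.512 2.446 -3.154
v -1.374 3.662 -3.786
v -0.999 3.132 -2.948
v -3.072 -0.899 -2.448
v -2.782 -1.341 -1.808
v -4.218 -1.599 -2.412
v -3.928 -2.041 -1.772
v -4.115 -1.238 -1.671
v -3.406 -0.805 -1.693
v -3.594 -2.135 -2.527
v -2.885 -1.702 -2.549
v -3.104 -2.105 -1.856
v -3.426 -1.551 -1.328
v -3.574 -1.389 -2.892
v -3.896 -0.835 -2.364
v 1.082 1.717 -1.684
v 1.348 1.507 -1.164
v -0.402 1.983 -0.816
v 1.405 1.852 -1.172
v 1.36 2.154 -1.342
v 1.227 2.317 -1.621
v 1.047 2.29 -1.919
v 0.879 2.081 -2.143
v 0.776 1.756 -2.221
v 0.769 1.419 -2.128
v 0.863 1.177 -1.895
v 1.026 1.106 -1.594
v 1.207 1.229 -1.322
v -1.161 1.738 3.235
v -0.59 2.028 2.845
v 0.231 1.933 3.974
v -0.339 1.642 4.365
v -0.822 2.378 3.042
v 0 2.283 4.172
v -1.182 2.483 3.314
v -0.36 2.388 4.443
v -1.535 2.304 3.555
v -0.713 2.209 4.684
v -1.745 1.908 3.674
v -0.923 1.813 4.804
v -1.731 1.447 3.626
v -0.91 1.352 4.755
v -1.5 1.097 3.428
v -0.678 1.002 4.558
v -1.14 0.992 3.157
v -0.318 0.897 4.286
v -0.787 1.171 2.916
v 0.035 1.076 4.045
v -0.577 1.567 2.796
v 0.245 1.472 3.926
f 2 4 1
f 5 2 1
f 1 4 3
f 3 5 1
f 2 8 4
f 6 2 5
f 6 8 2
f 4 8 3
f 7 5 3
f 3 8 7
f 7 6 5
f 8 6 7
f 9 20 14
f 9 14 10
f 9 10 16
f 9 16 19
f 9 19 20
f 10 14 18
f 14 20 13
f 20 19 11
f 19 16 15
f 16 10 17
f 12 18 13
f 12 13 11
f 12 11 15
f 12 15 17
f 12 17 18
f 13 18 14
f 11 13 20
f 15 11 19
f 17 15 16
f 18 17 10
f 22 21 24
f 22 24 23
f 24 21 25
f 24 25 23
f 25 21 26
f 25 26 23
f 26 21 27
f 26 27 23
f 27 21 28
f 27 28 23
f 28 21 29
f 28 29 23
f 29 21 30
f 29 30 23
f 30 21 31
f 30 31 23
f 31 21 32
f 31 32 23
f 32 21 33
f 32 33 23
f 33 21 22
f 33 22 23
f 35 34 38
f 35 38 36
f 36 38 39
f 36 39 37
f 38 34 40
f 38 40 39
f 39 40 41
f 39 41 37
f 40 34 42
f 40 42 41
f 41 42 43
f 41 43 37
f 42 34 44
f 42 44 43
f 43 44 45
f 43 45 37
f 44 34 46
f 44 46 45
f 45 46 47
f 45 47 37
f 46 34 48
f 46 48 47
f 47 48 49
f 47 49 37
f 48 34 50
f 48 50 49
f 49 50 51
f 49 51 37
f 50 34 52
f 50 52 51
f 51 52 53
f 51 53 37
f 52 34 54
f 52 54 53
f 53 54 55
f 53 55 37
f 54 34 35
f 54 35 55
f 55 35 36
f 55 36 37



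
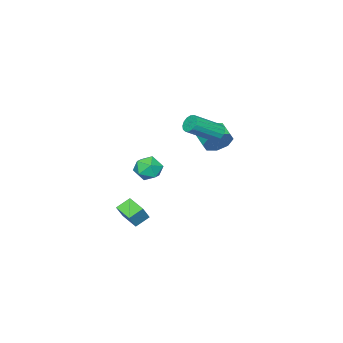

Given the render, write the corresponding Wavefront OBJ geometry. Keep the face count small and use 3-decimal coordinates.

v -1 3.517 3.332
v -0.625 3.497 2.801
v 0.974 2.724 3.957
v 0.6 2.743 4.488
v -0.574 3.802 2.933
v 1.026 3.029 4.089
v -0.636 4.031 3.172
v 0.964 3.258 4.328
v -0.796 4.122 3.454
v 0.804 3.348 4.61
v -1.01 4.05 3.703
v 0.59 3.277 4.859
v -1.222 3.836 3.853
v 0.378 3.063 5.009
v -1.374 3.536 3.863
v 0.225 2.763 5.019
v -1.426 3.231 3.731
v 0.174 2.458 4.887
v -1.364 3.002 3.492
v 0.236 2.229 4.648
v -1.204 2.912 3.21
v 0.396 2.138 4.366
v -0.99 2.983 2.961
v 0.61 2.21 4.117
v -0.778 3.197 2.811
v 0.822 2.424 3.967
v 1.707 1.24 1.21
v 2.113 1.714 0.471
v 3.127 0.926 1.789
v 3.533 1.4 1.05
v 3.036 1.887 1.723
v 2.159 2.081 1.365
v 3.081 0.559 0.895
v 2.204 0.753 0.537
v 2.963 1.293 0.277
v 2.935 2.114 0.788
v 2.305 0.526 1.472
v 2.277 1.347 1.983
v -2.324 2.519 1.71
v -1.894 1.983 1.011
v -2.346 1.045 1.451
v -2.776 1.581 2.15
v -1.462 2.06 1.619
v -1.915 1.123 2.06
v -1.535 2.406 2.281
v -1.988 1.469 2.721
v -2.07 2.818 2.608
v -2.522 1.881 3.048
v -2.754 3.055 2.409
v -3.206 2.117 2.849
v -3.185 2.977 1.8
v -3.638 2.04 2.241
v -3.112 2.631 1.139
v -3.565 1.694 1.579
v -2.578 2.219 0.812
v -3.03 1.282 1.252
v 0.531 -1.447 -4.014
v 1.208 -1.364 -2.966
v 0.837 -0.146 -4.314
v 1.514 -0.063 -3.267
v 1.406 -1.777 -4.553
v 2.083 -1.694 -3.506
v 1.712 -0.476 -4.854
v 2.389 -0.393 -3.806
f 2 1 5
f 2 5 3
f 3 5 6
f 3 6 4
f 5 1 7
f 5 7 6
f 6 7 8
f 6 8 4
f 7 1 9
f 7 9 8
f 8 9 10
f 8 10 4
f 9 1 11
f 9 11 10
f 10 11 12
f 10 12 4
f 11 1 13
f 11 13 12
f 12 13 14
f 12 14 4
f 13 1 15
f 13 15 14
f 14 15 16
f 14 16 4
f 15 1 17
f 15 17 16
f 16 17 18
f 16 18 4
f 17 1 19
f 17 19 18
f 18 19 20
f 18 20 4
f 19 1 21
f 19 21 20
f 20 21 22
f 20 22 4
f 21 1 23
f 21 23 22
f 22 23 24
f 22 24 4
f 23 1 25
f 23 25 24
f 24 25 26
f 24 26 4
f 25 1 2
f 25 2 26
f 26 2 3
f 26 3 4
f 27 38 32
f 27 32 28
f 27 28 34
f 27 34 37
f 27 37 38
f 28 32 36
f 32 38 31
f 38 37 29
f 37 34 33
f 34 28 35
f 30 36 31
f 30 31 29
f 30 29 33
f 30 33 35
f 30 35 36
f 31 36 32
f 29 31 38
f 33 29 37
f 35 33 34
f 36 35 28
f 40 39 43
f 40 43 41
f 41 43 44
f 41 44 42
f 43 39 45
f 43 45 44
f 44 45 46
f 44 46 42
f 45 39 47
f 45 47 46
f 46 47 48
f 46 48 42
f 47 39 49
f 47 49 48
f 48 49 50
f 48 50 42
f 49 39 51
f 49 51 50
f 50 51 52
f 50 52 42
f 51 39 53
f 51 53 52
f 52 53 54
f 52 54 42
f 53 39 55
f 53 55 54
f 54 55 56
f 54 56 42
f 55 39 40
f 55 40 56
f 56 40 41
f 56 41 42
f 58 60 57
f 61 58 57
f 57 60 59
f 59 61 57
f 58 64 60
f 62 58 61
f 62 64 58
f 60 64 59
f 63 61 59
f 59 64 63
f 63 62 61
f 64 62 63



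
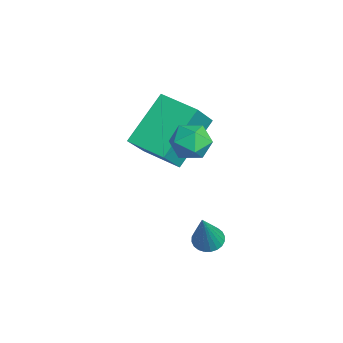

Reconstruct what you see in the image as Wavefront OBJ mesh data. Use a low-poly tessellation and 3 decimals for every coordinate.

v -2.733 2.715 -0.575
v -1.888 2.028 0.638
v -1.699 3.672 -0.753
v -0.854 2.985 0.46
v -1.786 1.435 -1.96
v -0.941 0.748 -0.747
v -0.752 2.392 -2.138
v 0.093 1.705 -0.925
v 1.124 2.903 -4.259
v 1.605 2.886 -4.48
v 1.836 2.537 -2.681
v 1.592 3.086 -4.428
v 1.507 3.258 -4.35
v 1.364 3.375 -4.258
v 1.184 3.421 -4.166
v 0.995 3.388 -4.089
v 0.826 3.281 -4.037
v 0.702 3.116 -4.02
v 0.643 2.919 -4.038
v 0.656 2.72 -4.091
v 0.741 2.548 -4.169
v 0.884 2.43 -4.261
v 1.064 2.385 -4.352
v 1.253 2.418 -4.43
v 1.422 2.525 -4.481
v 1.546 2.689 -4.499
v 1.013 2.726 -0.407
v 1.379 2.405 0.159
v -0.039 2.455 0.121
v 0.327 2.134 0.687
v 0.356 2.874 0.596
v 1.006 3.042 0.27
v 0.334 1.818 0.01
v 0.984 1.986 -0.316
v 0.96 1.844 0.416
v 0.973 2.496 0.779
v 0.367 2.364 -0.499
v 0.38 3.016 -0.136
f 2 4 1
f 5 2 1
f 1 4 3
f 3 5 1
f 2 8 4
f 6 2 5
f 6 8 2
f 4 8 3
f 7 5 3
f 3 8 7
f 7 6 5
f 8 6 7
f 10 9 12
f 10 12 11
f 12 9 13
f 12 13 11
f 13 9 14
f 13 14 11
f 14 9 15
f 14 15 11
f 15 9 16
f 15 16 11
f 16 9 17
f 16 17 11
f 17 9 18
f 17 18 11
f 18 9 19
f 18 19 11
f 19 9 20
f 19 20 11
f 20 9 21
f 20 21 11
f 21 9 22
f 21 22 11
f 22 9 23
f 22 23 11
f 23 9 24
f 23 24 11
f 24 9 25
f 24 25 11
f 25 9 26
f 25 26 11
f 26 9 10
f 26 10 11
f 27 38 32
f 27 32 28
f 27 28 34
f 27 34 37
f 27 37 38
f 28 32 36
f 32 38 31
f 38 37 29
f 37 34 33
f 34 28 35
f 30 36 31
f 30 31 29
f 30 29 33
f 30 33 35
f 30 35 36
f 31 36 32
f 29 31 38
f 33 29 37
f 35 33 34
f 36 35 28



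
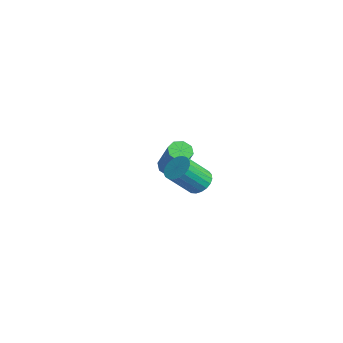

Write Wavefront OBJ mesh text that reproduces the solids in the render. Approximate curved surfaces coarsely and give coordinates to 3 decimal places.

v -3.622 -0.769 -4.727
v -3.259 -0.279 -4.921
v -2.095 -0.421 -3.108
v -2.458 -0.911 -2.913
v -3.647 -0.133 -4.661
v -2.483 -0.275 -2.847
v -4.021 -0.359 -4.439
v -2.856 -0.501 -2.625
v -4.161 -0.825 -4.386
v -2.996 -0.968 -2.572
v -3.985 -1.259 -4.532
v -2.821 -1.401 -2.719
v -3.597 -1.405 -4.793
v -2.433 -1.547 -2.979
v -3.224 -1.179 -5.015
v -2.059 -1.321 -3.201
v -3.084 -0.712 -5.068
v -1.919 -0.855 -3.254
v 2.792 -3.25 -1.171
v 3.293 -2.896 -0.813
v 3.169 -3.976 0.429
v 2.668 -4.33 0.071
v 3.046 -2.763 -0.722
v 2.922 -3.842 0.52
v 2.756 -2.713 -0.708
v 2.631 -3.793 0.534
v 2.471 -2.757 -0.774
v 2.347 -3.836 0.468
v 2.242 -2.886 -0.909
v 2.118 -3.965 0.333
v 2.108 -3.077 -1.089
v 1.984 -4.157 0.153
v 2.093 -3.299 -1.283
v 1.968 -4.378 -0.042
v 2.198 -3.512 -1.458
v 2.074 -4.592 -0.216
v 2.406 -3.68 -1.583
v 2.282 -4.76 -0.342
v 2.681 -3.774 -1.637
v 2.557 -4.853 -0.395
v 2.975 -3.777 -1.61
v 2.851 -4.856 -0.369
v 3.237 -3.689 -1.508
v 3.113 -4.768 -0.266
v 3.423 -3.525 -1.347
v 3.298 -4.605 -0.105
v 3.499 -3.314 -1.155
v 3.375 -4.393 0.087
v 3.453 -3.091 -0.967
v 3.329 -4.171 0.275
f 2 1 5
f 2 5 3
f 3 5 6
f 3 6 4
f 5 1 7
f 5 7 6
f 6 7 8
f 6 8 4
f 7 1 9
f 7 9 8
f 8 9 10
f 8 10 4
f 9 1 11
f 9 11 10
f 10 11 12
f 10 12 4
f 11 1 13
f 11 13 12
f 12 13 14
f 12 14 4
f 13 1 15
f 13 15 14
f 14 15 16
f 14 16 4
f 15 1 17
f 15 17 16
f 16 17 18
f 16 18 4
f 17 1 2
f 17 2 18
f 18 2 3
f 18 3 4
f 20 19 23
f 20 23 21
f 21 23 24
f 21 24 22
f 23 19 25
f 23 25 24
f 24 25 26
f 24 26 22
f 25 19 27
f 25 27 26
f 26 27 28
f 26 28 22
f 27 19 29
f 27 29 28
f 28 29 30
f 28 30 22
f 29 19 31
f 29 31 30
f 30 31 32
f 30 32 22
f 31 19 33
f 31 33 32
f 32 33 34
f 32 34 22
f 33 19 35
f 33 35 34
f 34 35 36
f 34 36 22
f 35 19 37
f 35 37 36
f 36 37 38
f 36 38 22
f 37 19 39
f 37 39 38
f 38 39 40
f 38 40 22
f 39 19 41
f 39 41 40
f 40 41 42
f 40 42 22
f 41 19 43
f 41 43 42
f 42 43 44
f 42 44 22
f 43 19 45
f 43 45 44
f 44 45 46
f 44 46 22
f 45 19 47
f 45 47 46
f 46 47 48
f 46 48 22
f 47 19 49
f 47 49 48
f 48 49 50
f 48 50 22
f 49 19 20
f 49 20 50
f 50 20 21
f 50 21 22



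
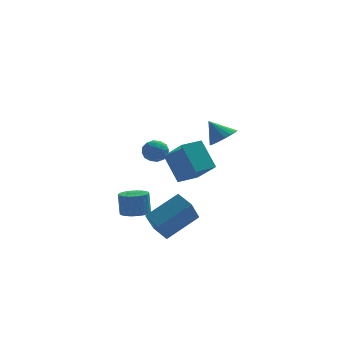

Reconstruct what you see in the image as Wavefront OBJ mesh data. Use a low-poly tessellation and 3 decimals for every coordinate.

v -1.94 1.872 0.569
v -1.187 0.641 1.727
v -0.997 2.476 0.599
v -0.244 1.245 1.756
v -1.336 0.995 -0.756
v -0.583 -0.236 0.401
v -0.393 1.599 -0.727
v 0.36 0.368 0.431
v 0.448 -2.711 3.432
v 1.043 -2.715 3.855
v -0.188 -2.409 4.328
v 1.034 -2.409 3.745
v 0.909 -2.163 3.574
v 0.692 -2.026 3.374
v 0.428 -2.024 3.186
v 0.167 -2.159 3.046
v -0.038 -2.403 2.983
v -0.147 -2.708 3.009
v -0.138 -3.013 3.118
v -0.013 -3.259 3.29
v 0.203 -3.397 3.489
v 0.468 -3.398 3.678
v 0.729 -3.264 3.817
v 0.934 -3.02 3.88
v -3.336 -0.79 -1.897
v -2.86 -0.279 -1.949
v -2.928 -0.099 -0.816
v -3.404 -0.61 -0.763
v -3.13 -0.127 -1.989
v -3.197 0.052 -0.856
v -3.44 -0.107 -2.011
v -3.507 0.073 -0.877
v -3.729 -0.222 -2.01
v -3.797 -0.042 -0.876
v -3.941 -0.449 -1.987
v -4.009 -0.27 -0.853
v -4.033 -0.744 -1.946
v -4.101 -0.564 -0.812
v -3.987 -1.048 -1.895
v -4.055 -0.868 -0.761
v -3.812 -1.301 -1.844
v -3.88 -1.121 -0.711
v -3.543 -1.452 -1.804
v -3.61 -1.273 -0.671
v -3.233 -1.473 -1.783
v -3.3 -1.293 -0.649
v -2.943 -1.358 -1.784
v -3.011 -1.178 -0.65
v -2.731 -1.13 -1.807
v -2.799 -0.951 -0.673
v -2.639 -0.836 -1.848
v -2.707 -0.656 -0.714
v -2.685 -0.532 -1.899
v -2.753 -0.352 -0.765
v -2.073 -3.849 -2.141
v -2.466 -4.884 -0.903
v -2.617 -3.204 -1.775
v -3.009 -4.238 -0.537
v -0.631 -3.202 -1.143
v -1.023 -4.236 0.095
v -1.174 -2.556 -0.777
v -1.567 -3.591 0.461
v -2.945 1.784 0.836
v -2.699 2.208 1.298
v -1.941 1.632 0.442
v -1.695 2.056 0.904
v -1.938 1.457 1.092
v -2.558 1.551 1.336
v -2.082 2.289 0.404
v -2.702 2.383 0.648
v -2.166 2.52 1.03
v -2.077 2.006 1.456
v -2.563 1.834 0.284
v -2.474 1.32 0.71
v -2.91 2.01 1.102
v -1.73 1.83 0.638
v -1.873 1.478 0.749
v -1.728 1.728 1.02
v -2.827 1.624 1.124
v -2.683 1.873 1.395
v -2.235 1.431 1.274
v -1.957 1.967 0.345
v -1.813 2.216 0.616
v -2.912 2.112 0.72
v -2.767 2.362 0.991
v -2.405 2.409 0.466
v -2.452 2.442 1.216
v -1.862 2.353 0.984
v -2.089 2.489 0.69
v -2.454 2.545 0.834
v -2.4 2.14 1.466
v -1.81 2.05 1.234
v -1.953 1.699 1.345
v -2.317 1.754 1.488
v -2.086 2.323 1.309
v -2.83 1.79 0.506
v -2.24 1.7 0.274
v -2.323 2.086 0.252
v -2.687 2.141 0.395
v -2.778 1.487 0.756
v -2.188 1.398 0.524
v -2.186 1.295 0.906
v -2.551 1.351 1.05
v -2.554 1.517 0.431
f 2 4 1
f 5 2 1
f 1 4 3
f 3 5 1
f 2 8 4
f 6 2 5
f 6 8 2
f 4 8 3
f 7 5 3
f 3 8 7
f 7 6 5
f 8 6 7
f 10 9 12
f 10 12 11
f 12 9 13
f 12 13 11
f 13 9 14
f 13 14 11
f 14 9 15
f 14 15 11
f 15 9 16
f 15 16 11
f 16 9 17
f 16 17 11
f 17 9 18
f 17 18 11
f 18 9 19
f 18 19 11
f 19 9 20
f 19 20 11
f 20 9 21
f 20 21 11
f 21 9 22
f 21 22 11
f 22 9 23
f 22 23 11
f 23 9 24
f 23 24 11
f 24 9 10
f 24 10 11
f 26 25 29
f 26 29 27
f 27 29 30
f 27 30 28
f 29 25 31
f 29 31 30
f 30 31 32
f 30 32 28
f 31 25 33
f 31 33 32
f 32 33 34
f 32 34 28
f 33 25 35
f 33 35 34
f 34 35 36
f 34 36 28
f 35 25 37
f 35 37 36
f 36 37 38
f 36 38 28
f 37 25 39
f 37 39 38
f 38 39 40
f 38 40 28
f 39 25 41
f 39 41 40
f 40 41 42
f 40 42 28
f 41 25 43
f 41 43 42
f 42 43 44
f 42 44 28
f 43 25 45
f 43 45 44
f 44 45 46
f 44 46 28
f 45 25 47
f 45 47 46
f 46 47 48
f 46 48 28
f 47 25 49
f 47 49 48
f 48 49 50
f 48 50 28
f 49 25 51
f 49 51 50
f 50 51 52
f 50 52 28
f 51 25 53
f 51 53 52
f 52 53 54
f 52 54 28
f 53 25 26
f 53 26 54
f 54 26 27
f 54 27 28
f 56 58 55
f 59 56 55
f 55 58 57
f 57 59 55
f 56 62 58
f 60 56 59
f 60 62 56
f 58 62 57
f 61 59 57
f 57 62 61
f 61 60 59
f 62 60 61
f 63 100 79
f 100 74 103
f 79 103 68
f 100 103 79
f 63 79 75
f 79 68 80
f 75 80 64
f 79 80 75
f 63 75 84
f 75 64 85
f 84 85 70
f 75 85 84
f 63 84 96
f 84 70 99
f 96 99 73
f 84 99 96
f 63 96 100
f 96 73 104
f 100 104 74
f 96 104 100
f 64 80 91
f 80 68 94
f 91 94 72
f 80 94 91
f 68 103 81
f 103 74 102
f 81 102 67
f 103 102 81
f 74 104 101
f 104 73 97
f 101 97 65
f 104 97 101
f 73 99 98
f 99 70 86
f 98 86 69
f 99 86 98
f 70 85 90
f 85 64 87
f 90 87 71
f 85 87 90
f 66 92 78
f 92 72 93
f 78 93 67
f 92 93 78
f 66 78 76
f 78 67 77
f 76 77 65
f 78 77 76
f 66 76 83
f 76 65 82
f 83 82 69
f 76 82 83
f 66 83 88
f 83 69 89
f 88 89 71
f 83 89 88
f 66 88 92
f 88 71 95
f 92 95 72
f 88 95 92
f 67 93 81
f 93 72 94
f 81 94 68
f 93 94 81
f 65 77 101
f 77 67 102
f 101 102 74
f 77 102 101
f 69 82 98
f 82 65 97
f 98 97 73
f 82 97 98
f 71 89 90
f 89 69 86
f 90 86 70
f 89 86 90
f 72 95 91
f 95 71 87
f 91 87 64
f 95 87 91



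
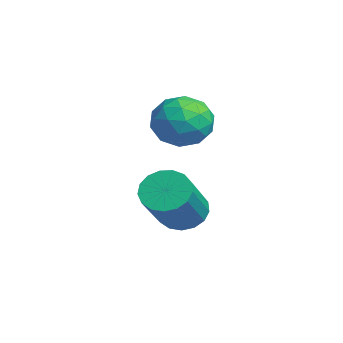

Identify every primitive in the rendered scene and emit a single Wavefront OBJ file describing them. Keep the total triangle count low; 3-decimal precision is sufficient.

v 3.258 -1.892 -4.161
v 3.545 -2.37 -4.734
v 4.888 -3.246 -3.333
v 4.602 -2.768 -2.759
v 3.768 -2.059 -4.754
v 5.111 -2.936 -3.353
v 3.874 -1.71 -4.638
v 5.218 -2.587 -3.237
v 3.839 -1.403 -4.412
v 5.183 -2.279 -3.011
v 3.671 -1.208 -4.129
v 5.015 -2.084 -2.728
v 3.409 -1.169 -3.853
v 4.753 -2.045 -2.452
v 3.112 -1.296 -3.647
v 4.456 -2.172 -2.246
v 2.848 -1.559 -3.559
v 4.192 -2.436 -2.158
v 2.679 -1.899 -3.609
v 4.022 -2.775 -2.208
v 2.642 -2.237 -3.785
v 3.985 -3.113 -2.384
v 2.746 -2.496 -4.047
v 4.09 -3.372 -2.646
v 2.968 -2.616 -4.335
v 4.311 -3.493 -2.934
v 3.256 -2.571 -4.583
v 4.6 -3.447 -3.182
v 1.635 -1.571 -1.198
v 2.297 -0.812 -1.125
v 2.763 -2.608 -0.635
v 3.425 -1.849 -0.562
v 2.629 -1.887 0.058
v 1.932 -1.246 -0.29
v 3.128 -2.174 -1.47
v 2.431 -1.533 -1.818
v 3.219 -1.185 -1.293
v 2.911 -1.007 -0.348
v 2.149 -2.413 -1.412
v 1.841 -2.235 -0.467
v 1.867 -1.1 -1.211
v 3.193 -2.32 -0.549
v 2.725 -2.342 -0.185
v 3.114 -1.896 -0.141
v 1.652 -1.355 -0.72
v 2.041 -0.909 -0.677
v 2.237 -1.541 0.018
v 3.019 -2.511 -1.083
v 3.408 -2.065 -1.04
v 1.946 -1.524 -1.619
v 2.335 -1.078 -1.575
v 2.823 -1.879 -1.778
v 2.798 -0.873 -1.266
v 3.461 -1.483 -0.935
v 3.287 -1.674 -1.47
v 2.877 -1.297 -1.674
v 2.617 -0.769 -0.711
v 3.28 -1.379 -0.38
v 2.812 -1.401 -0.016
v 2.402 -1.024 -0.22
v 3.159 -0.988 -0.81
v 1.78 -2.041 -1.38
v 2.443 -2.651 -1.049
v 2.658 -2.396 -1.54
v 2.248 -2.019 -1.744
v 1.599 -1.937 -0.825
v 2.262 -2.547 -0.494
v 2.183 -2.123 -0.086
v 1.773 -1.746 -0.29
v 1.901 -2.432 -0.95
f 2 1 5
f 2 5 3
f 3 5 6
f 3 6 4
f 5 1 7
f 5 7 6
f 6 7 8
f 6 8 4
f 7 1 9
f 7 9 8
f 8 9 10
f 8 10 4
f 9 1 11
f 9 11 10
f 10 11 12
f 10 12 4
f 11 1 13
f 11 13 12
f 12 13 14
f 12 14 4
f 13 1 15
f 13 15 14
f 14 15 16
f 14 16 4
f 15 1 17
f 15 17 16
f 16 17 18
f 16 18 4
f 17 1 19
f 17 19 18
f 18 19 20
f 18 20 4
f 19 1 21
f 19 21 20
f 20 21 22
f 20 22 4
f 21 1 23
f 21 23 22
f 22 23 24
f 22 24 4
f 23 1 25
f 23 25 24
f 24 25 26
f 24 26 4
f 25 1 27
f 25 27 26
f 26 27 28
f 26 28 4
f 27 1 2
f 27 2 28
f 28 2 3
f 28 3 4
f 29 66 45
f 66 40 69
f 45 69 34
f 66 69 45
f 29 45 41
f 45 34 46
f 41 46 30
f 45 46 41
f 29 41 50
f 41 30 51
f 50 51 36
f 41 51 50
f 29 50 62
f 50 36 65
f 62 65 39
f 50 65 62
f 29 62 66
f 62 39 70
f 66 70 40
f 62 70 66
f 30 46 57
f 46 34 60
f 57 60 38
f 46 60 57
f 34 69 47
f 69 40 68
f 47 68 33
f 69 68 47
f 40 70 67
f 70 39 63
f 67 63 31
f 70 63 67
f 39 65 64
f 65 36 52
f 64 52 35
f 65 52 64
f 36 51 56
f 51 30 53
f 56 53 37
f 51 53 56
f 32 58 44
f 58 38 59
f 44 59 33
f 58 59 44
f 32 44 42
f 44 33 43
f 42 43 31
f 44 43 42
f 32 42 49
f 42 31 48
f 49 48 35
f 42 48 49
f 32 49 54
f 49 35 55
f 54 55 37
f 49 55 54
f 32 54 58
f 54 37 61
f 58 61 38
f 54 61 58
f 33 59 47
f 59 38 60
f 47 60 34
f 59 60 47
f 31 43 67
f 43 33 68
f 67 68 40
f 43 68 67
f 35 48 64
f 48 31 63
f 64 63 39
f 48 63 64
f 37 55 56
f 55 35 52
f 56 52 36
f 55 52 56
f 38 61 57
f 61 37 53
f 57 53 30
f 61 53 57



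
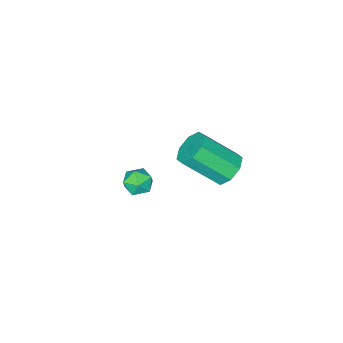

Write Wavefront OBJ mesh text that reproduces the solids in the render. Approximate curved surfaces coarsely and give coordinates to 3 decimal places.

v 1.311 3.064 2.881
v 1.848 2.729 2.781
v 0.872 2.231 3.319
v 1.409 1.896 3.219
v 1.404 2.372 3.649
v 1.675 2.887 3.378
v 1.045 2.073 2.722
v 1.316 2.588 2.451
v 1.684 2.116 2.683
v 1.906 2.301 3.256
v 0.814 2.659 2.844
v 1.036 2.844 3.417
v -3.703 1.948 -0.406
v -3.198 1.718 -0.995
v -2.191 0.622 0.296
v -2.697 0.852 0.886
v -3.007 2.232 -0.707
v -2.001 1.137 0.585
v -3.225 2.58 -0.242
v -2.218 1.485 1.049
v -3.722 2.558 0.127
v -2.716 1.462 1.418
v -4.209 2.178 0.184
v -3.202 1.082 1.475
v -4.399 1.663 -0.105
v -3.393 0.568 1.187
v -4.182 1.315 -0.569
v -3.175 0.22 0.722
v -3.684 1.338 -0.938
v -2.678 0.242 0.353
f 1 12 6
f 1 6 2
f 1 2 8
f 1 8 11
f 1 11 12
f 2 6 10
f 6 12 5
f 12 11 3
f 11 8 7
f 8 2 9
f 4 10 5
f 4 5 3
f 4 3 7
f 4 7 9
f 4 9 10
f 5 10 6
f 3 5 12
f 7 3 11
f 9 7 8
f 10 9 2
f 14 13 17
f 14 17 15
f 15 17 18
f 15 18 16
f 17 13 19
f 17 19 18
f 18 19 20
f 18 20 16
f 19 13 21
f 19 21 20
f 20 21 22
f 20 22 16
f 21 13 23
f 21 23 22
f 22 23 24
f 22 24 16
f 23 13 25
f 23 25 24
f 24 25 26
f 24 26 16
f 25 13 27
f 25 27 26
f 26 27 28
f 26 28 16
f 27 13 29
f 27 29 28
f 28 29 30
f 28 30 16
f 29 13 14
f 29 14 30
f 30 14 15
f 30 15 16



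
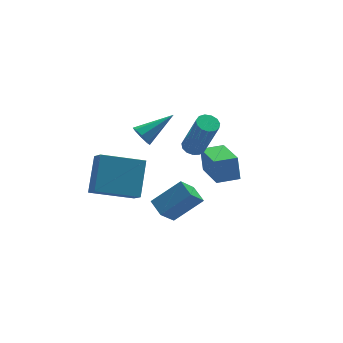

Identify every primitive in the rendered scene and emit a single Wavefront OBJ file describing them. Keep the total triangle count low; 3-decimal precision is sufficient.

v -2.452 -3.994 1.957
v -1.155 -4.095 2.971
v -2.585 -3.141 2.212
v -1.288 -3.242 3.226
v -1.732 -3.618 1.074
v -0.435 -3.719 2.088
v -1.865 -2.765 1.329
v -0.568 -2.866 2.343
v -4.12 0.789 0.162
v -4.067 0.036 0.818
v -3.422 2.02 1.518
v -3.369 1.267 2.174
v -2.151 0.373 -0.474
v -2.098 -0.38 0.182
v -1.453 1.604 0.882
v -1.4 0.851 1.538
v -1.395 1.502 2.711
v -1.142 1.102 2.358
v 0.215 1.798 3.529
v -1.13 1.518 2.184
v -1.273 1.925 2.318
v -1.487 2.084 2.682
v -1.648 1.902 3.063
v -1.66 1.486 3.237
v -1.517 1.079 3.103
v -1.302 0.92 2.739
v 1.902 0.775 -0.853
v 1.903 1.152 0.339
v 2.029 2.812 -1.498
v 2.03 3.189 -0.306
v 3.03 0.711 -0.834
v 3.031 1.088 0.358
v 3.157 2.748 -1.479
v 3.158 3.125 -0.287
v 0.332 -0.404 2.953
v 0.83 -0.196 2.939
v 1.207 -0.967 4.954
v 0.708 -1.176 4.967
v 0.649 0.02 3.055
v 1.026 -0.751 5.07
v 0.368 0.101 3.139
v 0.745 -0.67 5.154
v 0.076 0.022 3.164
v 0.453 -0.749 5.178
v -0.136 -0.193 3.121
v 0.241 -0.964 5.136
v -0.199 -0.474 3.025
v 0.178 -1.246 5.04
v -0.094 -0.734 2.906
v 0.283 -1.505 4.921
v 0.147 -0.889 2.802
v 0.524 -1.66 4.817
v 0.446 -0.89 2.745
v 0.823 -1.661 4.76
v 0.708 -0.737 2.755
v 1.085 -1.508 4.77
v 0.851 -0.478 2.827
v 1.228 -1.249 4.842
f 2 4 1
f 5 2 1
f 1 4 3
f 3 5 1
f 2 8 4
f 6 2 5
f 6 8 2
f 4 8 3
f 7 5 3
f 3 8 7
f 7 6 5
f 8 6 7
f 10 12 9
f 13 10 9
f 9 12 11
f 11 13 9
f 10 16 12
f 14 10 13
f 14 16 10
f 12 16 11
f 15 13 11
f 11 16 15
f 15 14 13
f 16 14 15
f 18 17 20
f 18 20 19
f 20 17 21
f 20 21 19
f 21 17 22
f 21 22 19
f 22 17 23
f 22 23 19
f 23 17 24
f 23 24 19
f 24 17 25
f 24 25 19
f 25 17 26
f 25 26 19
f 26 17 18
f 26 18 19
f 28 30 27
f 31 28 27
f 27 30 29
f 29 31 27
f 28 34 30
f 32 28 31
f 32 34 28
f 30 34 29
f 33 31 29
f 29 34 33
f 33 32 31
f 34 32 33
f 36 35 39
f 36 39 37
f 37 39 40
f 37 40 38
f 39 35 41
f 39 41 40
f 40 41 42
f 40 42 38
f 41 35 43
f 41 43 42
f 42 43 44
f 42 44 38
f 43 35 45
f 43 45 44
f 44 45 46
f 44 46 38
f 45 35 47
f 45 47 46
f 46 47 48
f 46 48 38
f 47 35 49
f 47 49 48
f 48 49 50
f 48 50 38
f 49 35 51
f 49 51 50
f 50 51 52
f 50 52 38
f 51 35 53
f 51 53 52
f 52 53 54
f 52 54 38
f 53 35 55
f 53 55 54
f 54 55 56
f 54 56 38
f 55 35 57
f 55 57 56
f 56 57 58
f 56 58 38
f 57 35 36
f 57 36 58
f 58 36 37
f 58 37 38



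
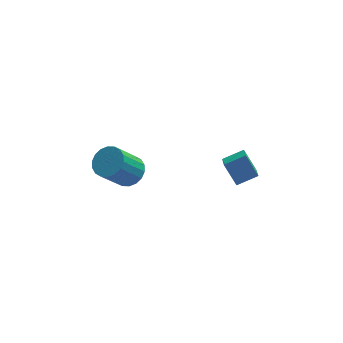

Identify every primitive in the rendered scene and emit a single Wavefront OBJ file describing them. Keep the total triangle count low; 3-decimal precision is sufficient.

v -3.412 -1.742 -1.503
v -2.68 -1.764 -1.035
v -3.675 -2.399 0.492
v -4.408 -2.378 0.023
v -2.812 -1.405 -0.972
v -3.807 -2.04 0.555
v -3.063 -1.114 -1.014
v -4.058 -1.749 0.513
v -3.383 -0.947 -1.153
v -4.379 -1.582 0.373
v -3.709 -0.937 -1.362
v -4.705 -1.572 0.165
v -3.977 -1.087 -1.599
v -4.972 -1.722 -0.072
v -4.132 -1.367 -1.816
v -5.127 -2.002 -0.29
v -4.145 -1.721 -1.972
v -5.14 -2.356 -0.445
v -4.013 -2.08 -2.035
v -5.008 -2.715 -0.508
v -3.762 -2.371 -1.993
v -4.757 -3.006 -0.466
v -3.441 -2.538 -1.853
v -4.437 -3.173 -0.327
v -3.115 -2.548 -1.645
v -4.111 -3.183 -0.118
v -2.848 -2.398 -1.408
v -3.843 -3.033 0.119
v -2.693 -2.118 -1.19
v -3.688 -2.753 0.336
v 1.161 -0.915 -2.234
v 2.222 -0.683 -1.799
v 1.173 0.026 -2.765
v 2.234 0.258 -2.33
v 1.726 -1.518 -3.29
v 2.787 -1.286 -2.855
v 1.738 -0.577 -3.821
v 2.799 -0.345 -3.386
f 2 1 5
f 2 5 3
f 3 5 6
f 3 6 4
f 5 1 7
f 5 7 6
f 6 7 8
f 6 8 4
f 7 1 9
f 7 9 8
f 8 9 10
f 8 10 4
f 9 1 11
f 9 11 10
f 10 11 12
f 10 12 4
f 11 1 13
f 11 13 12
f 12 13 14
f 12 14 4
f 13 1 15
f 13 15 14
f 14 15 16
f 14 16 4
f 15 1 17
f 15 17 16
f 16 17 18
f 16 18 4
f 17 1 19
f 17 19 18
f 18 19 20
f 18 20 4
f 19 1 21
f 19 21 20
f 20 21 22
f 20 22 4
f 21 1 23
f 21 23 22
f 22 23 24
f 22 24 4
f 23 1 25
f 23 25 24
f 24 25 26
f 24 26 4
f 25 1 27
f 25 27 26
f 26 27 28
f 26 28 4
f 27 1 29
f 27 29 28
f 28 29 30
f 28 30 4
f 29 1 2
f 29 2 30
f 30 2 3
f 30 3 4
f 32 34 31
f 35 32 31
f 31 34 33
f 33 35 31
f 32 38 34
f 36 32 35
f 36 38 32
f 34 38 33
f 37 35 33
f 33 38 37
f 37 36 35
f 38 36 37

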